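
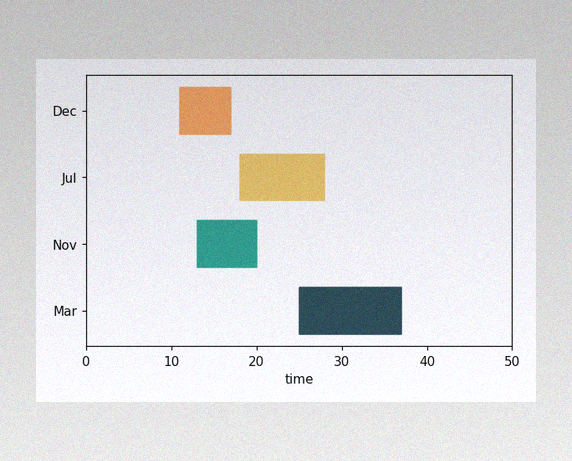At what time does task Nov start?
13

The image has some photo noise and uneven lighting. The Nov bar begins at t=13.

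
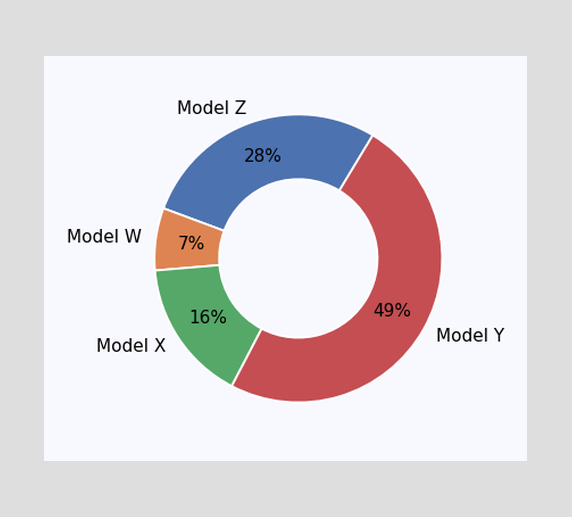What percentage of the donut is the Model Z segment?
28%

The Model Z segment takes up 28% of the ring.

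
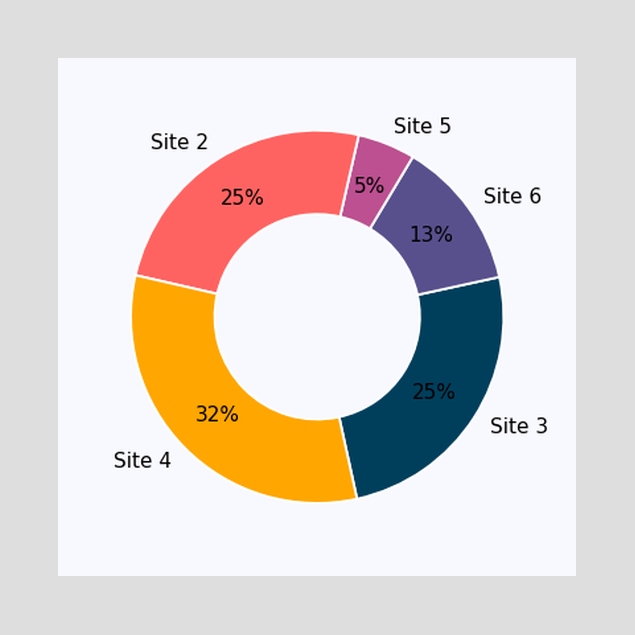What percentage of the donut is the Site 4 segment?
The Site 4 segment takes up 32% of the ring.

32%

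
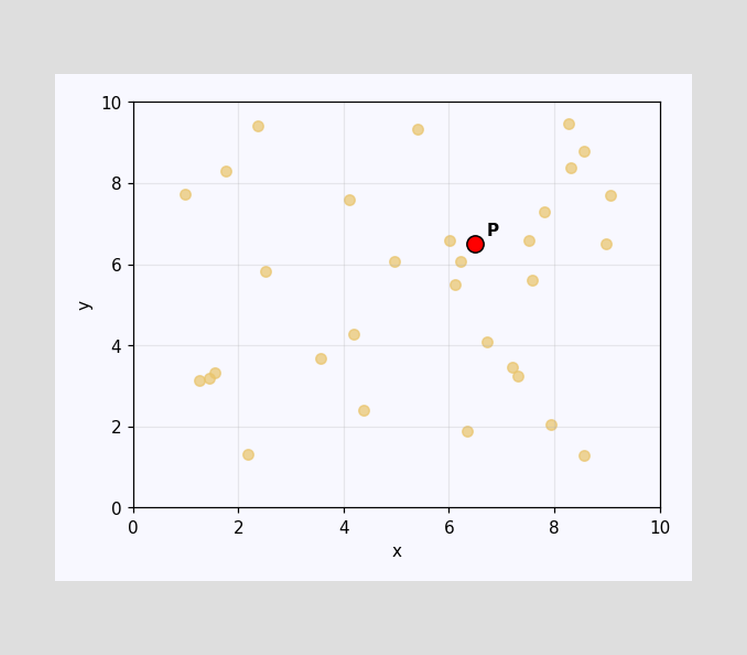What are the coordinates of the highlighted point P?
Following the gridlines from P to each axis, P sits at (6.5, 6.5).

(6.5, 6.5)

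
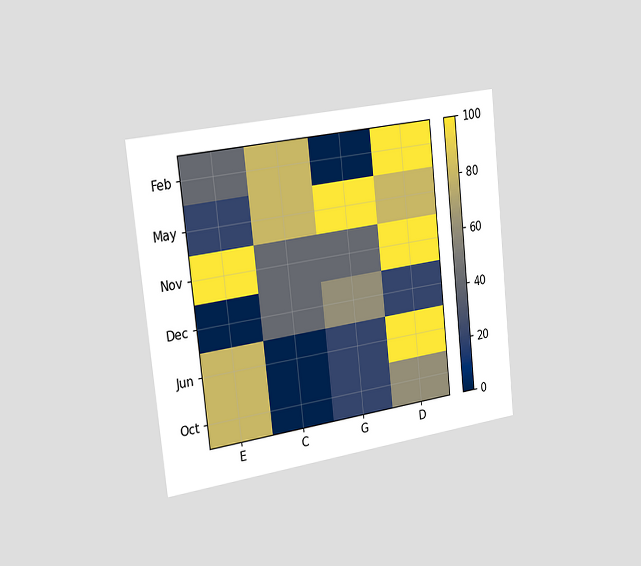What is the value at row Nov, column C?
The chart is tilted about 6° counter-clockwise and viewed slightly from the left. Matching cell (Nov, C) against the colorbar gives 40.

40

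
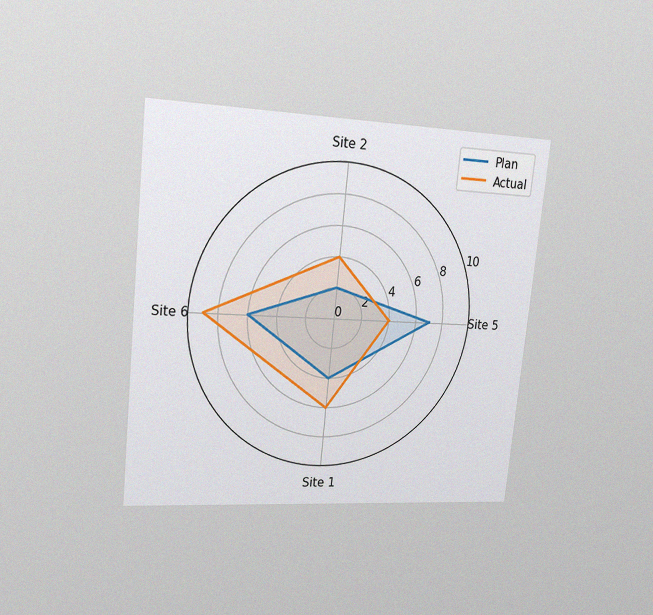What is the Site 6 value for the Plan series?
6

The chart is tilted about 6° clockwise and viewed slightly from the left, with some photo noise. On the Site 6 axis, Plan reaches 6.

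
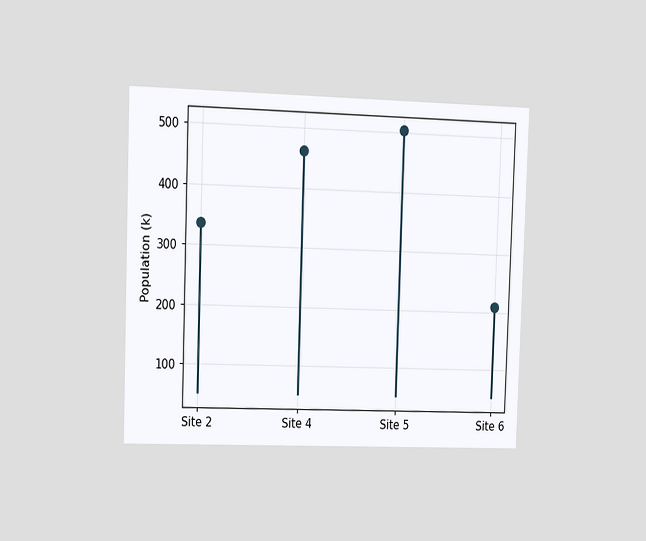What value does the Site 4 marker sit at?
462k

The chart is viewed slightly from the left. The Site 4 marker sits at 462k.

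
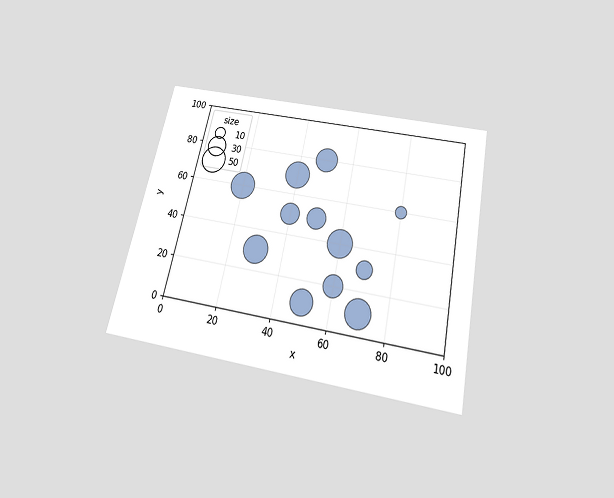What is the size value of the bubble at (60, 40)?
50

The chart is tilted about 12° clockwise and viewed slightly from below. Matching the bubble at (60, 40) against the size legend gives 50.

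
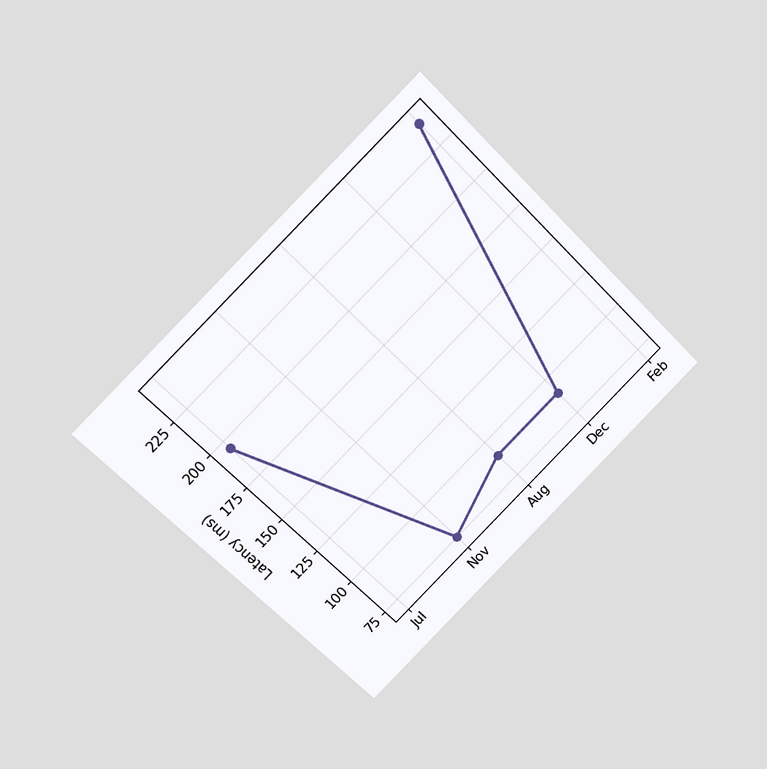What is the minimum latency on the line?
The chart is tilted about 45° counter-clockwise and viewed at a slight angle. The lowest point is at Nov, and reading across to the y-axis gives 75ms.

75ms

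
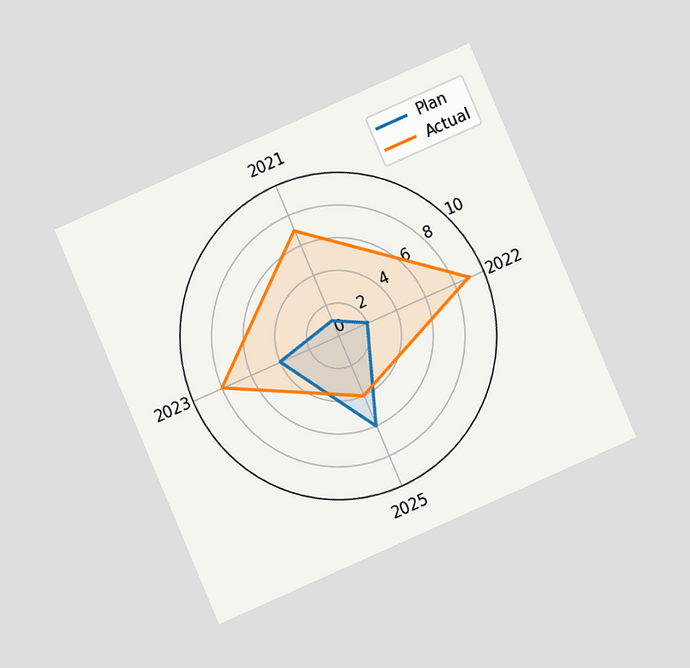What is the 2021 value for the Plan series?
1

The chart is tilted about 23° counter-clockwise and viewed at a slight angle. On the 2021 axis, Plan reaches 1.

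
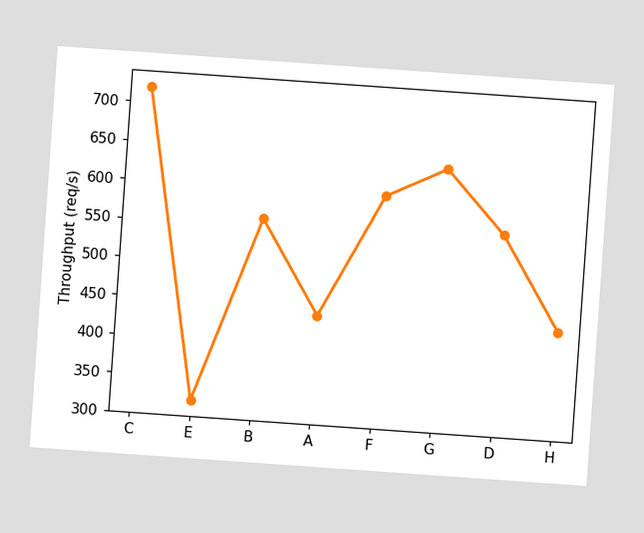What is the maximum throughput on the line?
720req/s

The chart is tilted about 4° clockwise. The highest point is at C, and reading across to the y-axis gives 720req/s.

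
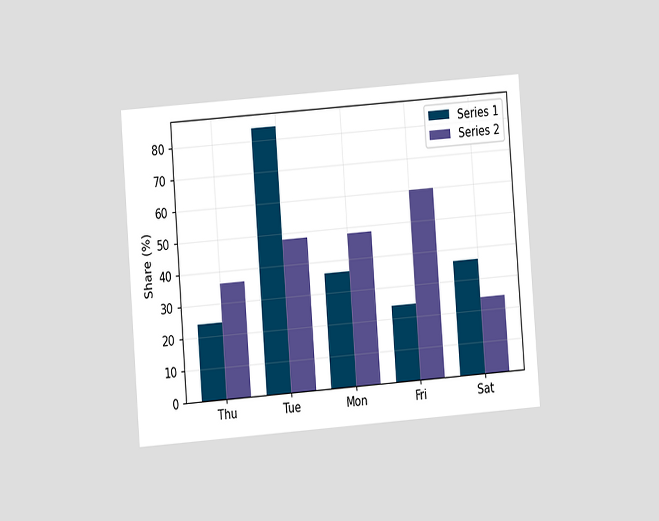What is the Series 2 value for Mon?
48%

The chart is tilted about 4° counter-clockwise and viewed at a slight angle. The Series 2 bar at Mon reaches 48% on the y-axis.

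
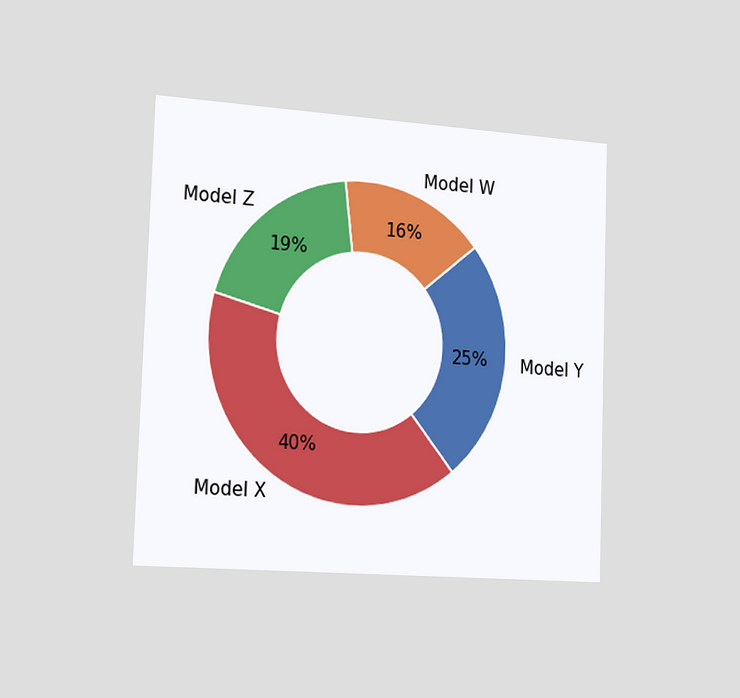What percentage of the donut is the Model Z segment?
The chart is tilted about 2° clockwise and viewed slightly from the left. The Model Z segment takes up 19% of the ring.

19%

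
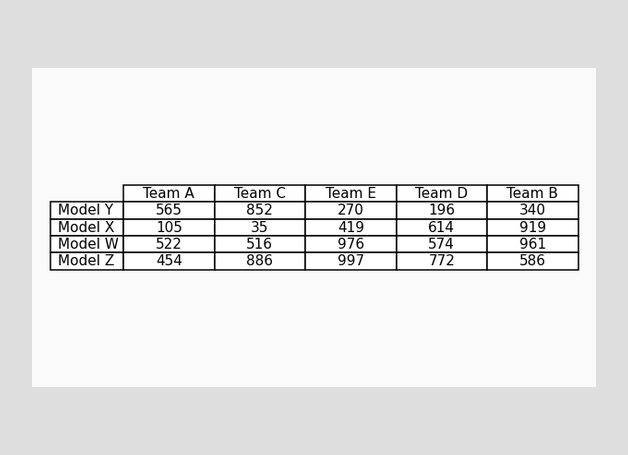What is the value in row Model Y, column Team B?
340

The (Model Y, Team B) cell reads 340.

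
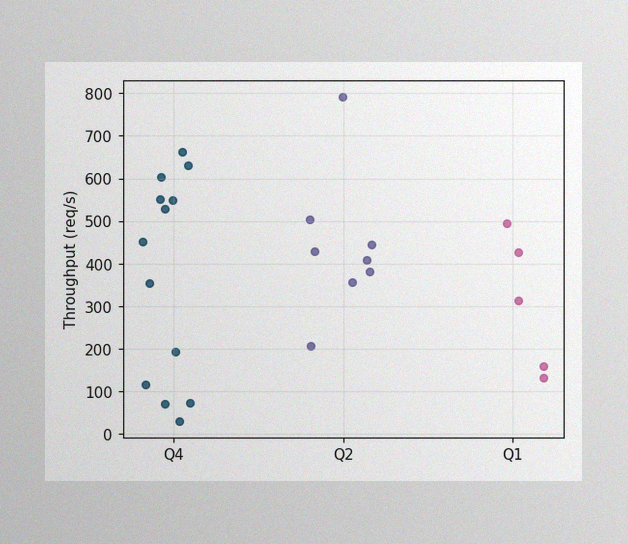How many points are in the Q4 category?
The image has some photo noise and uneven lighting. Counting the markers in the Q4 column gives 13.

13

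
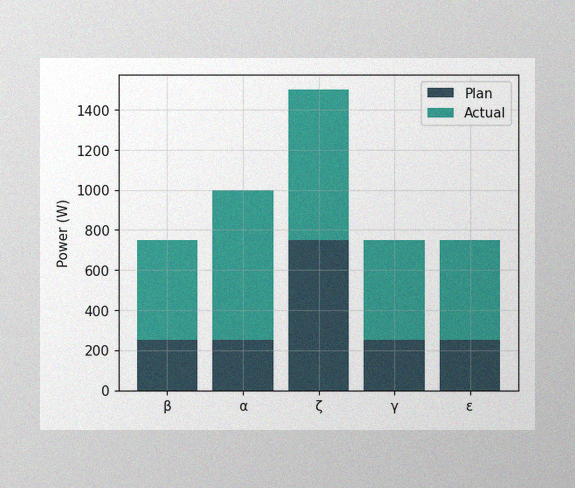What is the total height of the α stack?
The image has some photo noise and uneven lighting. The α stack's top reaches 1000W on the y-axis.

1000W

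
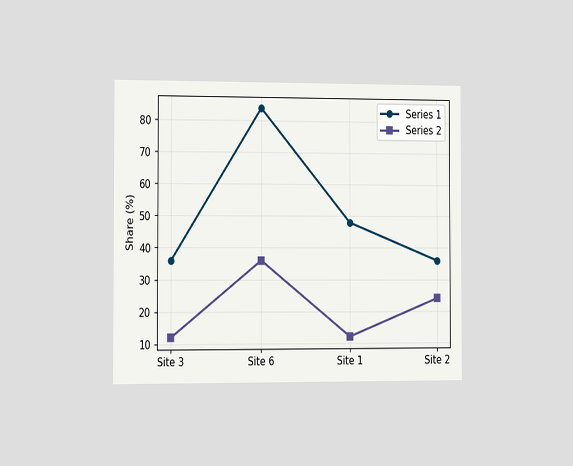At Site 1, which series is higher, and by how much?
The chart is viewed slightly from the left. At Site 1, Series 1 sits above the other line by 36%.

Series 1, by 36%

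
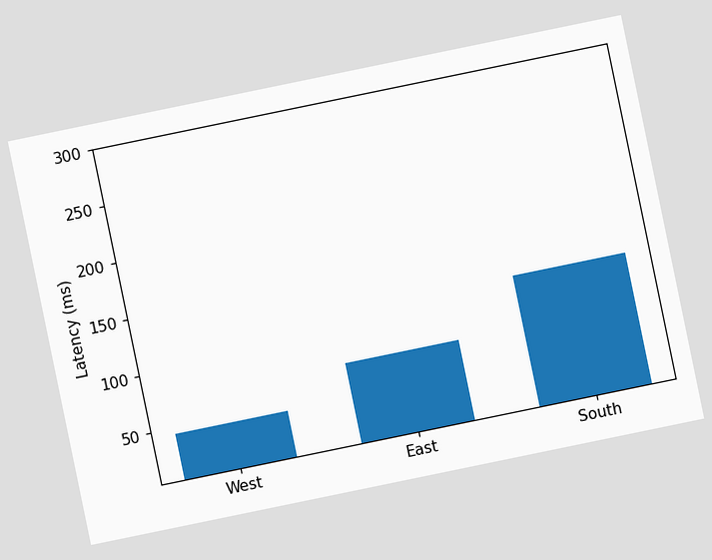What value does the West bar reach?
The chart is tilted about 12° counter-clockwise. Reading along the chart's y-axis, the West bar reaches 45ms.

45ms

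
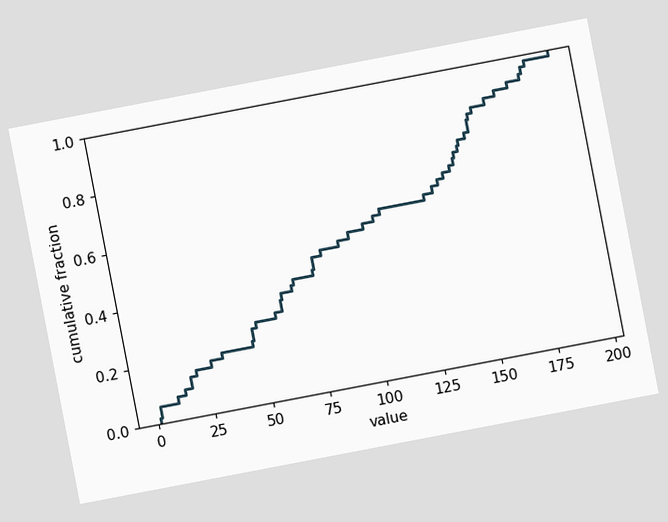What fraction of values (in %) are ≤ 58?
30%

The chart is tilted about 11° counter-clockwise. At x=58 the ECDF step is at 30%.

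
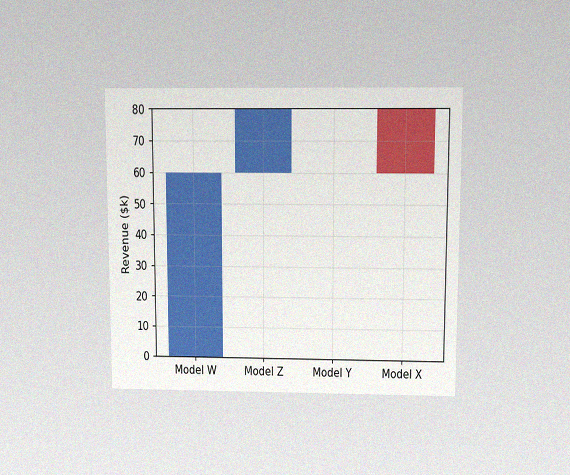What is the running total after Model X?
$60k

The chart is viewed slightly from above, with some photo noise. After Model X the running total reaches $60k.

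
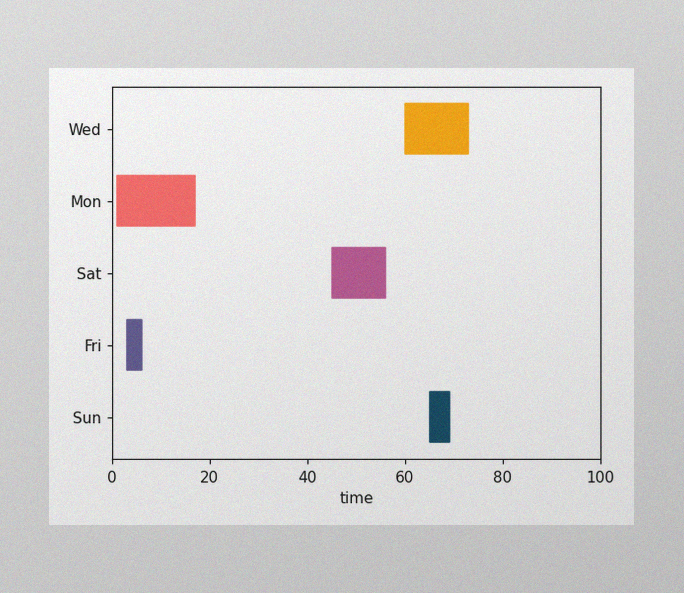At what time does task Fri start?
3

The image has some photo noise and uneven lighting. The Fri bar begins at t=3.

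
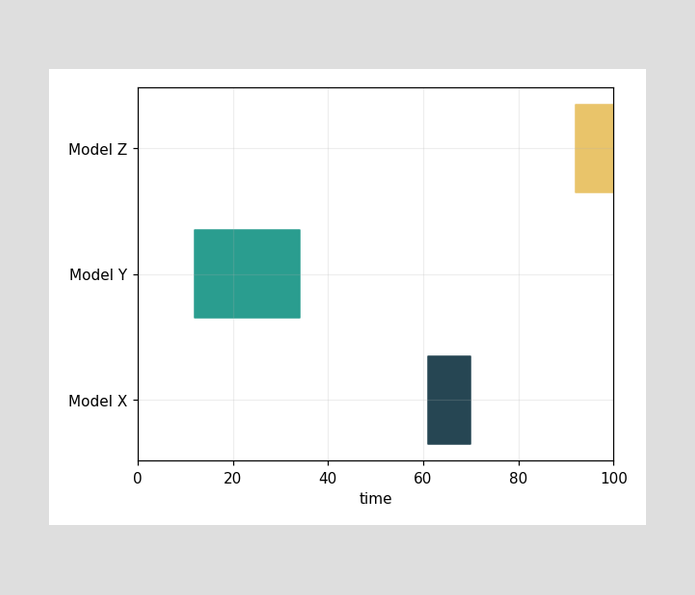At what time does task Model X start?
61

The Model X bar begins at t=61.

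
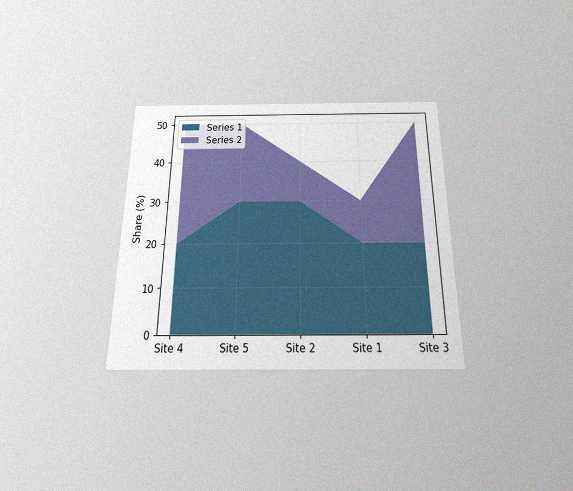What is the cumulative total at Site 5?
The chart is viewed slightly from below, with some photo noise. The stacked total at Site 5 reaches 50%.

50%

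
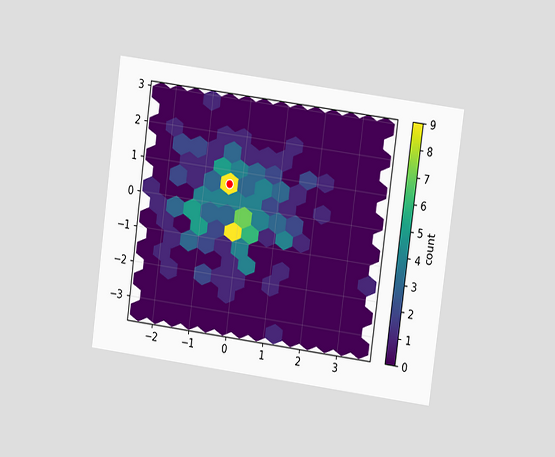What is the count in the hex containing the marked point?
9

The chart is tilted about 8° clockwise and viewed at a slight angle. The marked hex reads 9 on the colorbar.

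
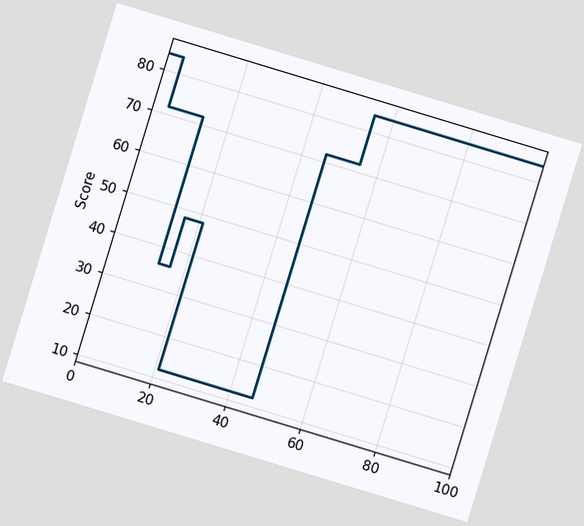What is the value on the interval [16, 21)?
48

The chart is tilted about 17° clockwise. On [16, 21) the step sits at 48.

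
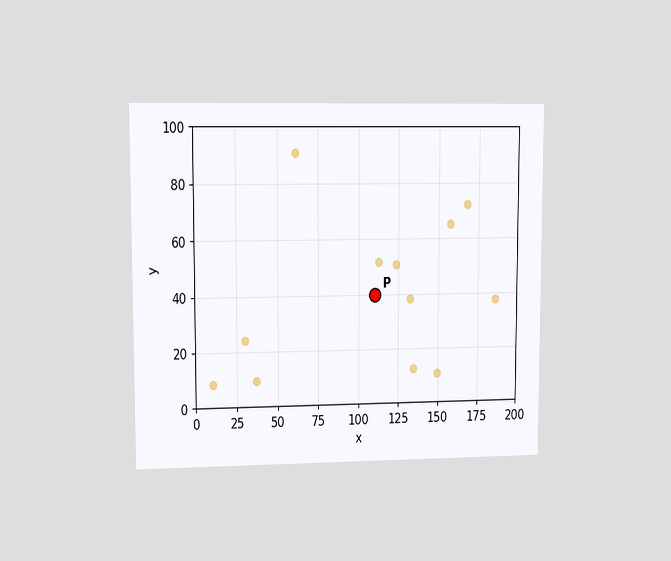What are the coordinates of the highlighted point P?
The chart is viewed at a slight angle. Following the gridlines from P to each axis, P sits at (110, 40).

(110, 40)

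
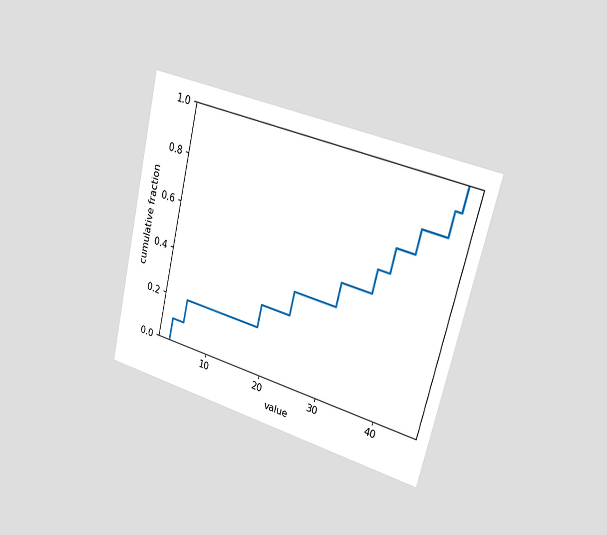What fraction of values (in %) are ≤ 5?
20%

The chart is tilted about 14° clockwise and viewed slightly from the right. At x=5 the ECDF step is at 20%.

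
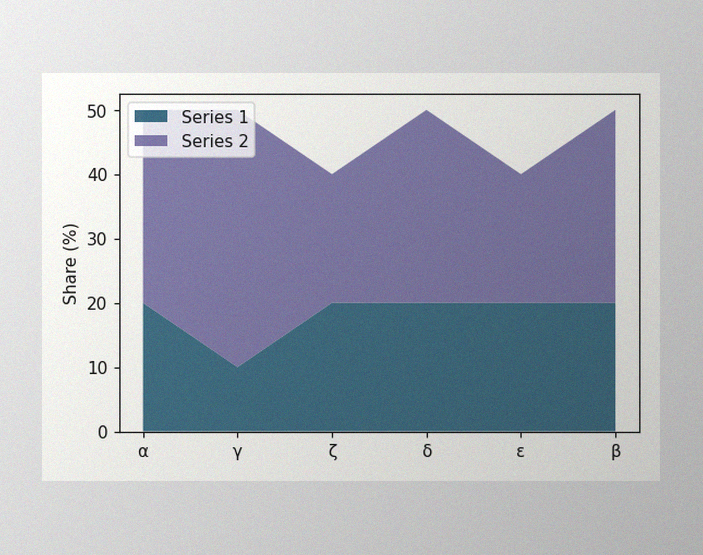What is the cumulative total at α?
50%

The image has some photo noise and uneven lighting. The stacked total at α reaches 50%.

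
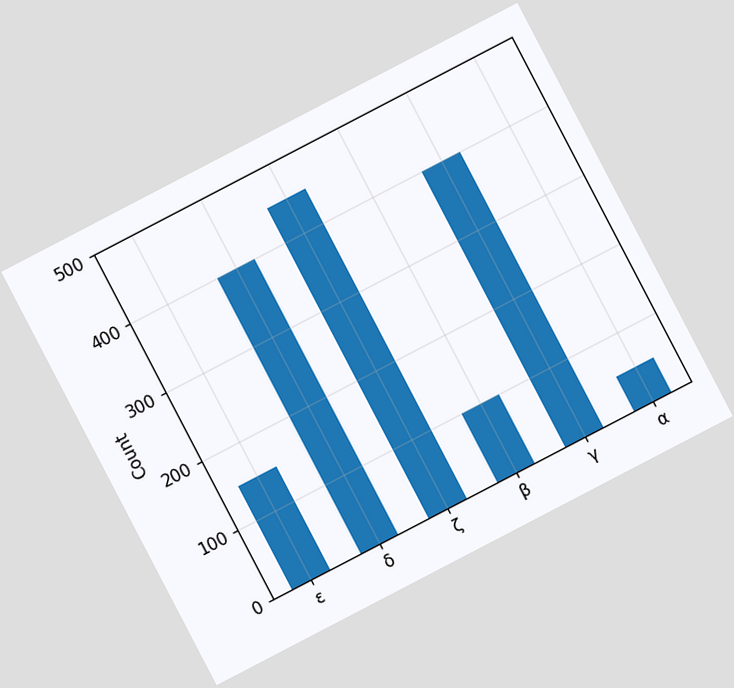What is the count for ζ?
The chart is tilted about 28° counter-clockwise. Reading along the chart's y-axis, the ζ bar reaches 450.

450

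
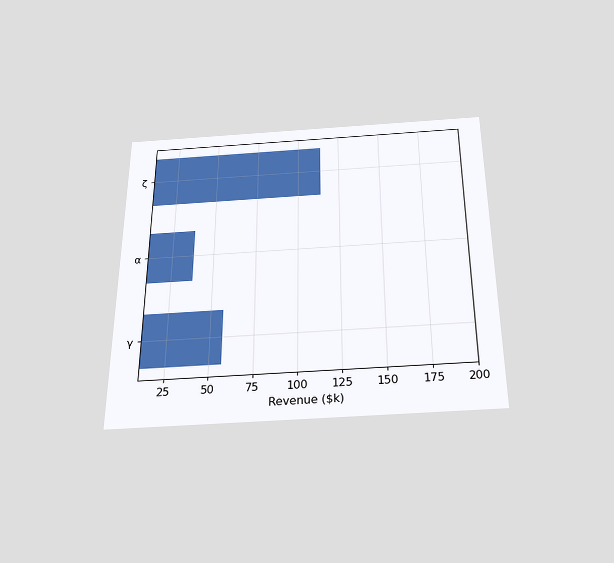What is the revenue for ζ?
The chart is viewed slightly from below. Reading along the chart's x-axis, the ζ bar reaches $114k.

$114k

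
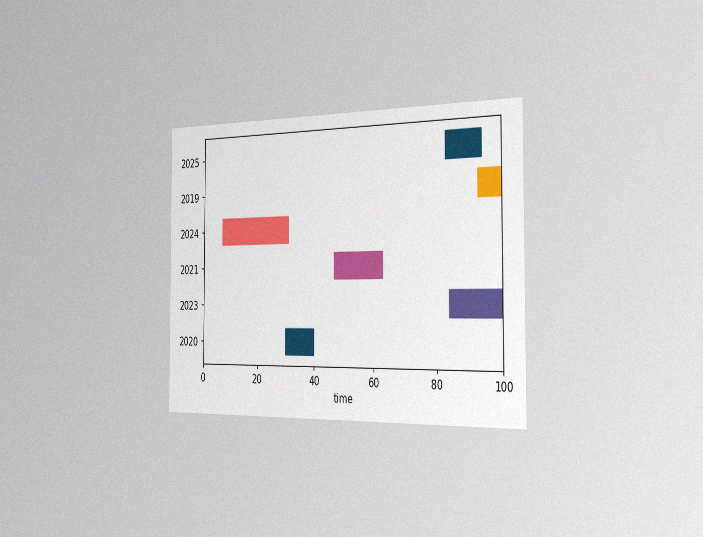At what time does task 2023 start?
The chart is viewed slightly from the right, with some photo noise. The 2023 bar begins at t=84.

84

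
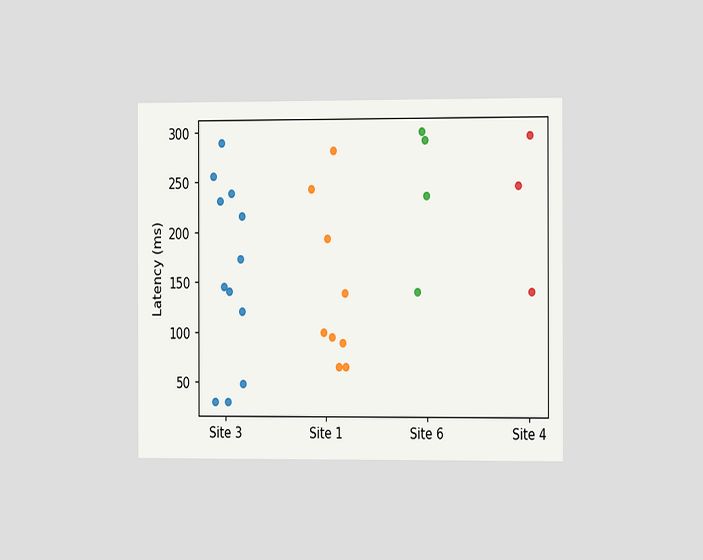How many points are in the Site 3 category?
The chart is viewed slightly from the right. Counting the markers in the Site 3 column gives 12.

12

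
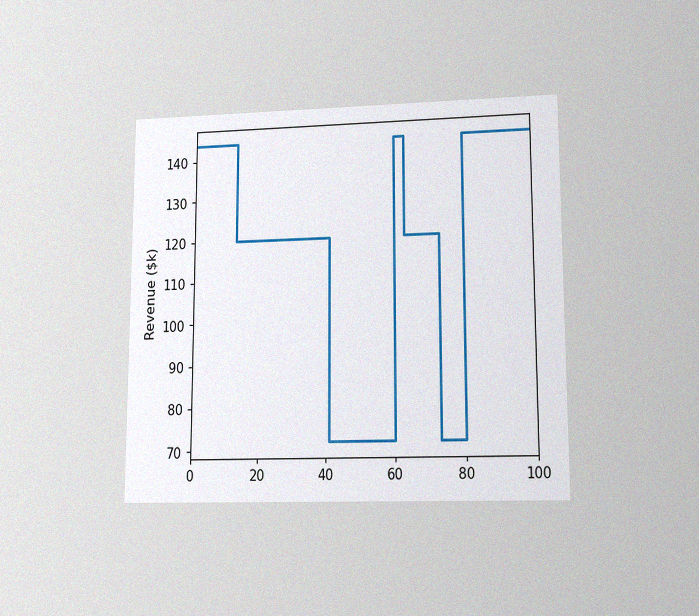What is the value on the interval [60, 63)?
$144k

The chart is viewed at a slight angle, with some photo noise. On [60, 63) the step sits at $144k.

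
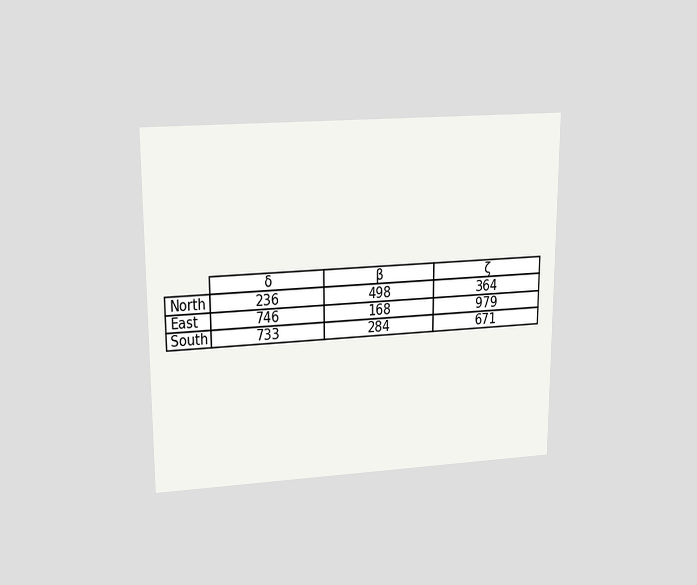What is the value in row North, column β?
498

The chart is viewed slightly from above. The (North, β) cell reads 498.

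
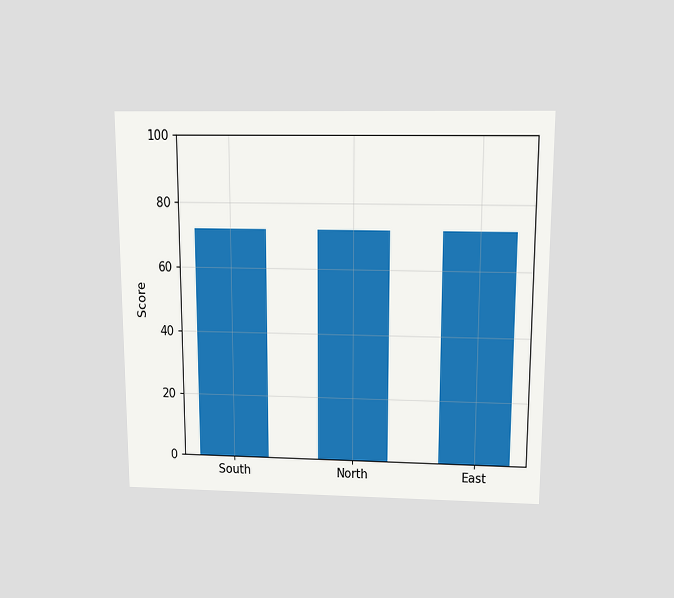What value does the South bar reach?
72

The chart is viewed slightly from above. Reading along the chart's y-axis, the South bar reaches 72.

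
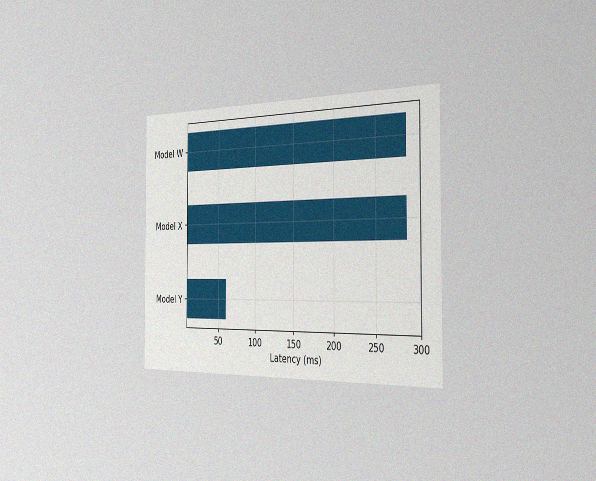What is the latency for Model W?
The chart is viewed slightly from the right, with some photo noise. Reading along the chart's x-axis, the Model W bar reaches 285ms.

285ms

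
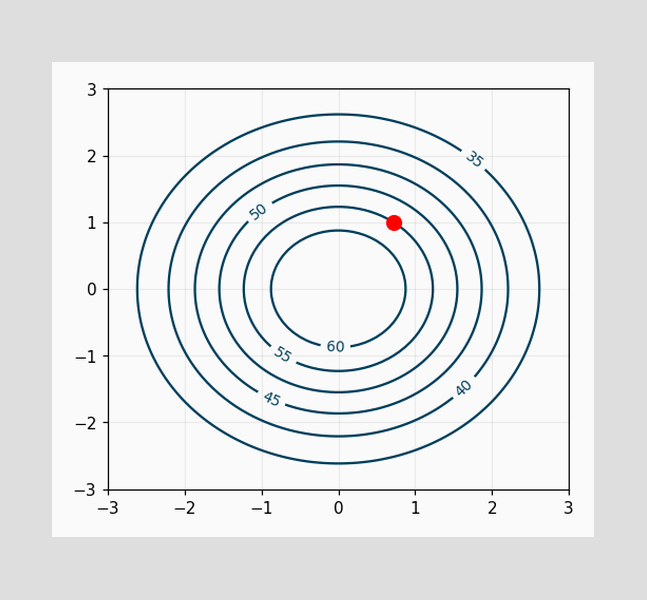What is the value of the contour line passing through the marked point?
55

The marked point sits on the contour labelled 55.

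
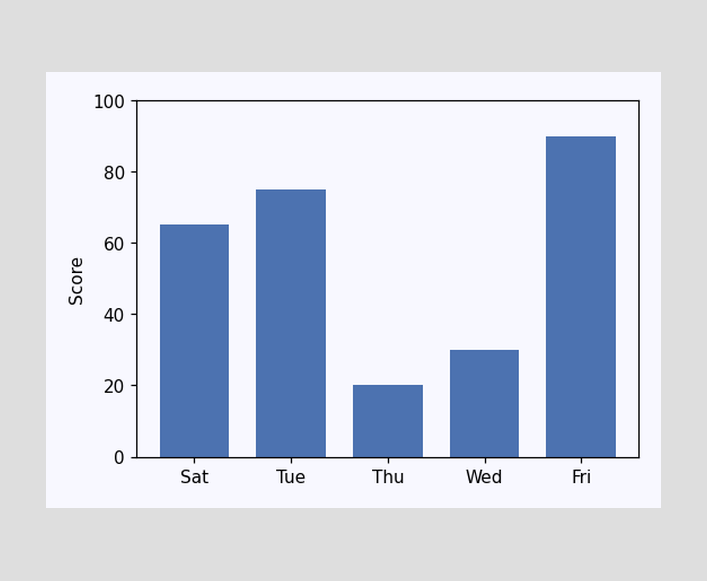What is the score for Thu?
Reading along the chart's y-axis, the Thu bar reaches 20.

20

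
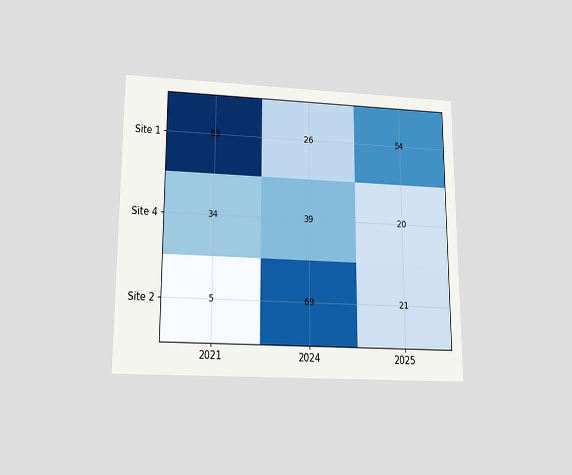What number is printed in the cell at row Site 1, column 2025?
54

The chart is viewed slightly from below. The (Site 1, 2025) cell reads 54.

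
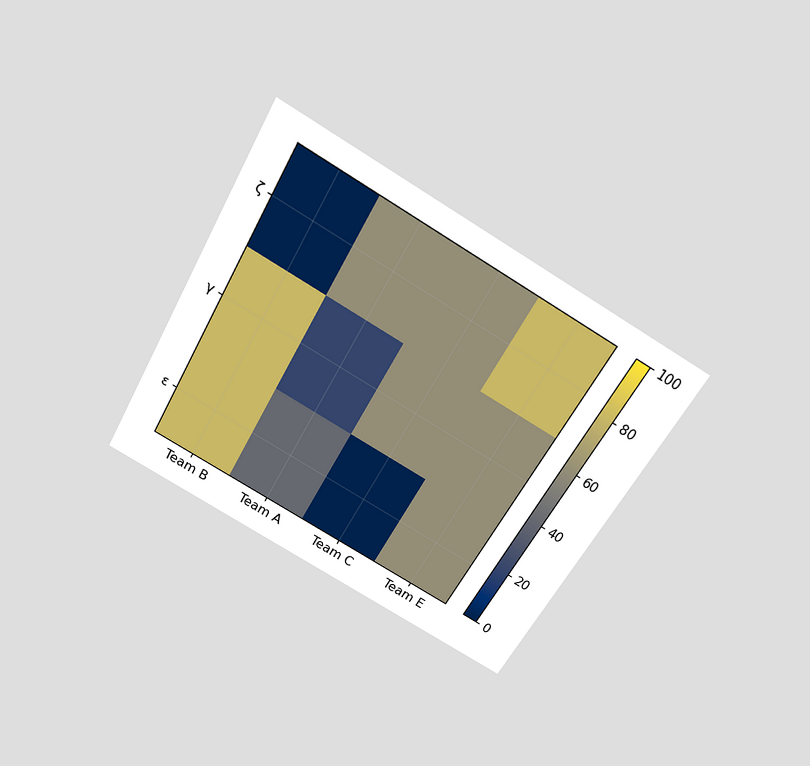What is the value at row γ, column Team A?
The chart is tilted about 30° clockwise and viewed slightly from above. Matching cell (γ, Team A) against the colorbar gives 20.

20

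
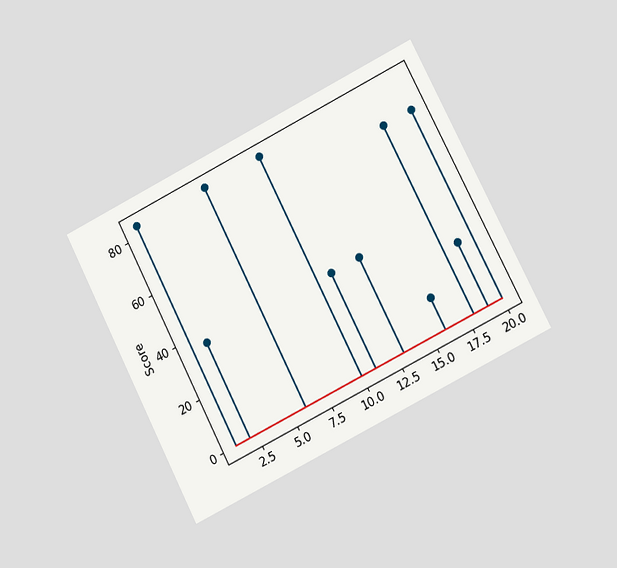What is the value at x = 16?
12

The chart is tilted about 27° counter-clockwise and viewed at a slight angle. The stem at x=16 reaches 12.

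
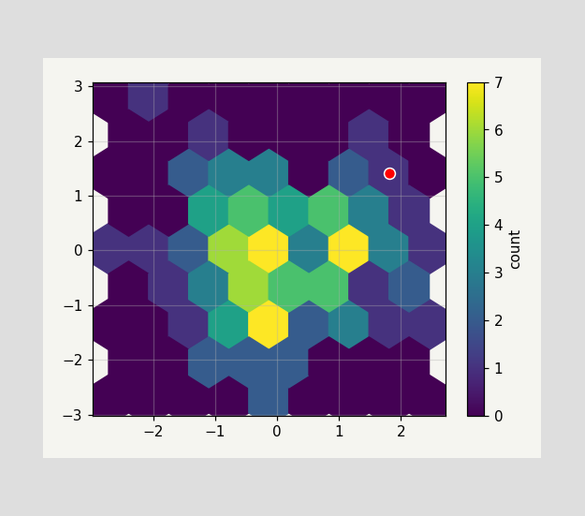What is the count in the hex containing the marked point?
1

The marked hex reads 1 on the colorbar.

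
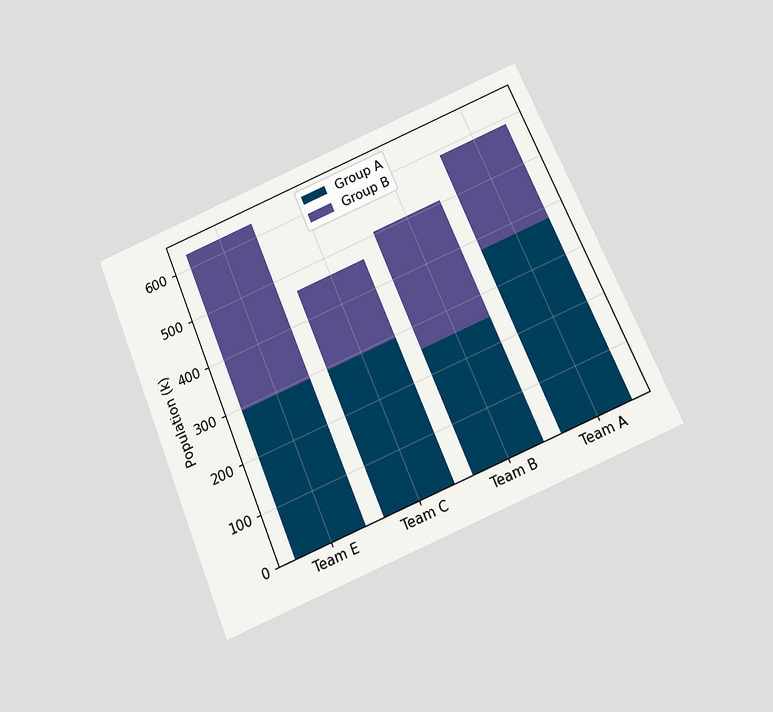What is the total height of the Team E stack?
The chart is tilted about 23° counter-clockwise and viewed slightly from below. The Team E stack's top reaches 630k on the y-axis.

630k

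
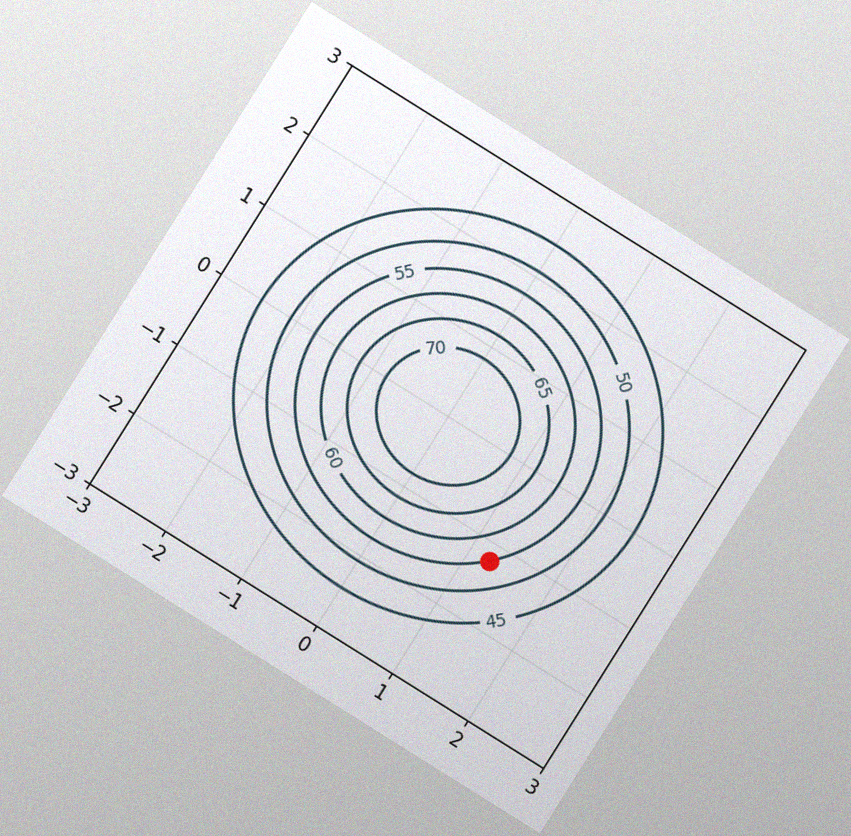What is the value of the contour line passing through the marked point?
55

The chart is tilted about 32° clockwise, with some photo noise. The marked point sits on the contour labelled 55.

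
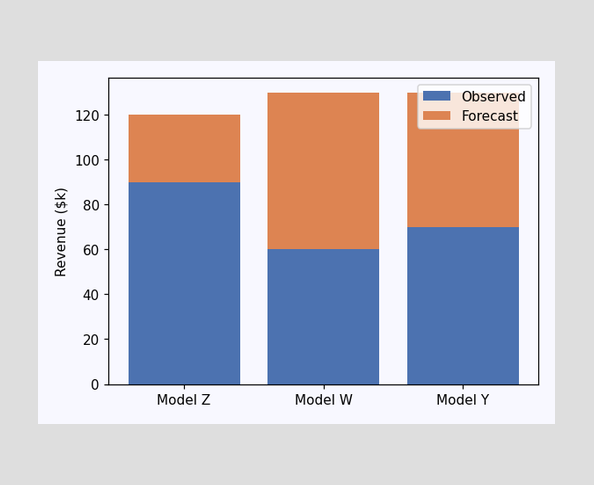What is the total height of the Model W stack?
$130k

The Model W stack's top reaches $130k on the y-axis.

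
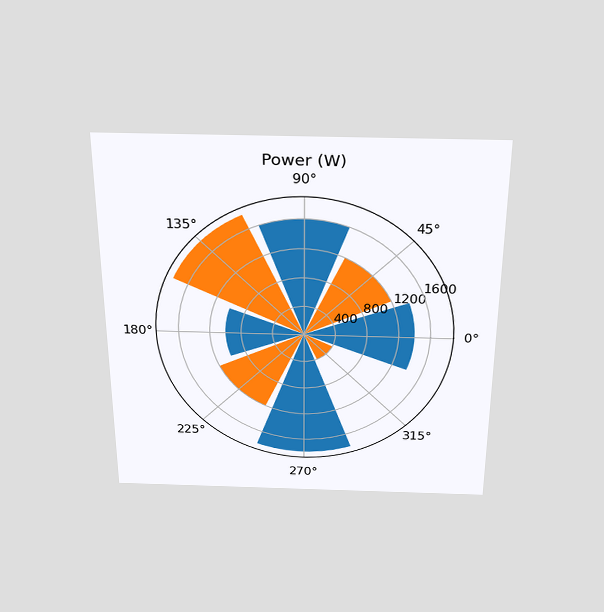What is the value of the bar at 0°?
The chart is viewed slightly from above. The bar at 0° reaches 1400W on the radial axis.

1400W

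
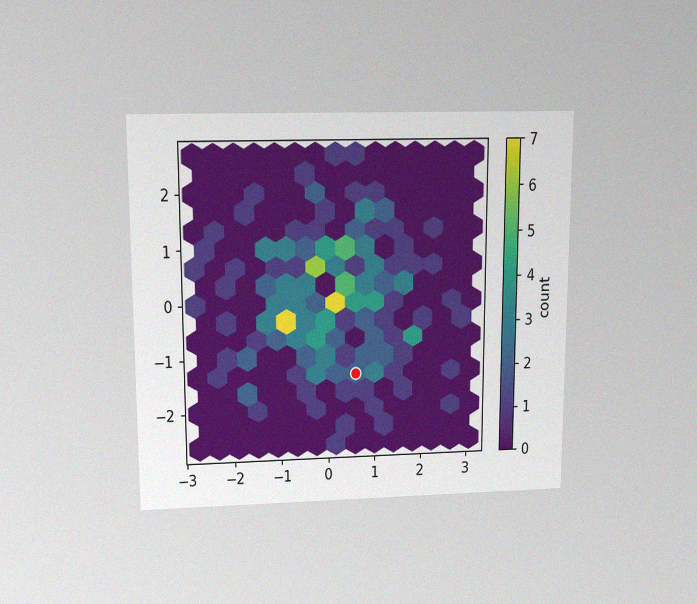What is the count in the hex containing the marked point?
2

The chart is viewed slightly from above, with some photo noise. The marked hex reads 2 on the colorbar.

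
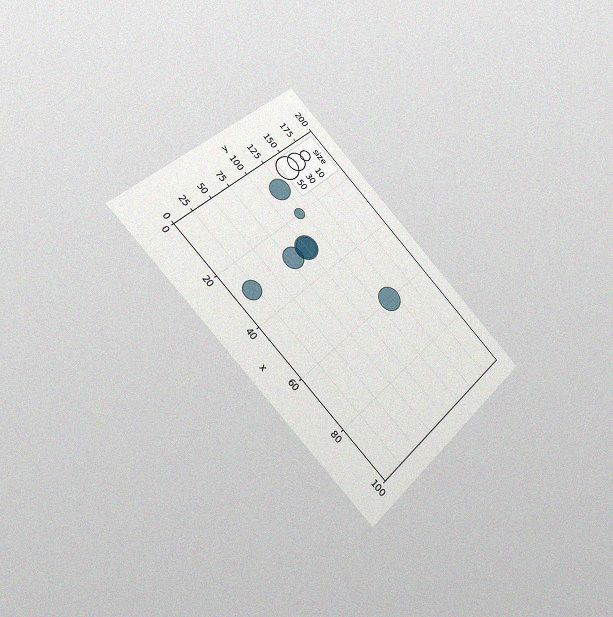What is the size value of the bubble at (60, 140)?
50

The chart is tilted about 45° clockwise and viewed at a slight angle, with some photo noise. Matching the bubble at (60, 140) against the size legend gives 50.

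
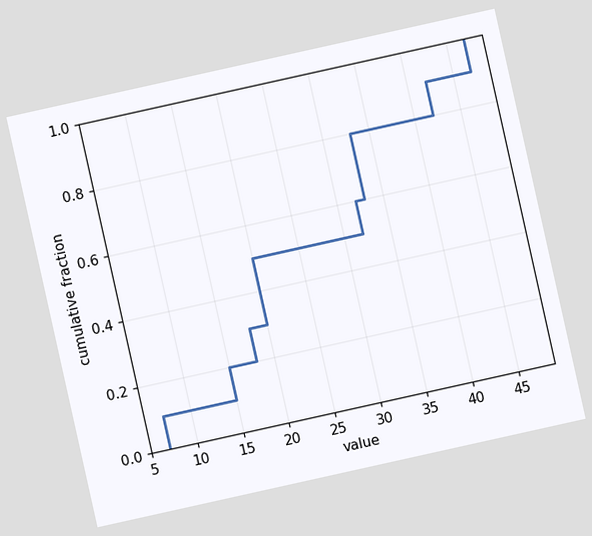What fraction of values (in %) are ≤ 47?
100%

The chart is tilted about 13° counter-clockwise. At x=47 the ECDF step is at 100%.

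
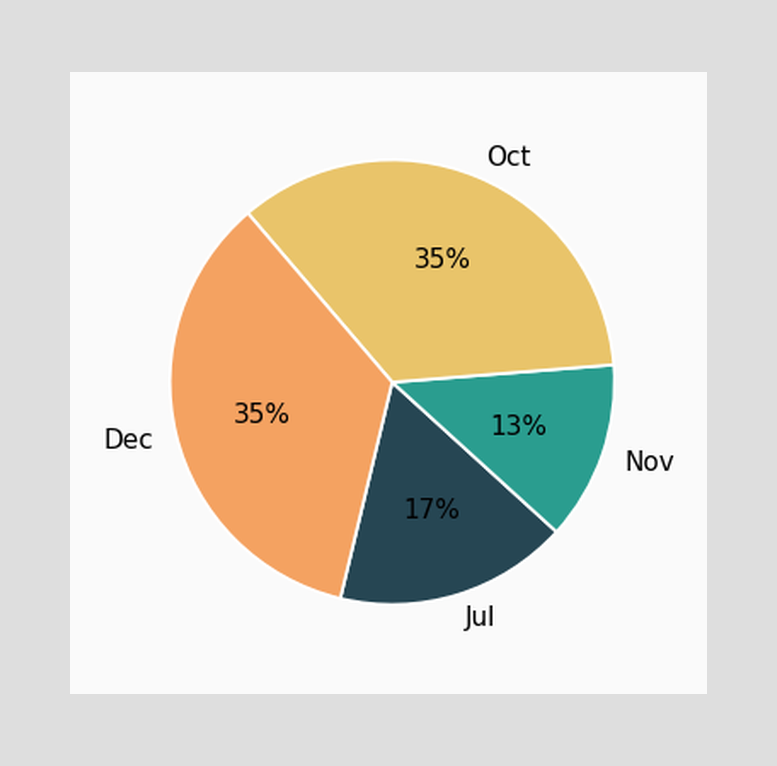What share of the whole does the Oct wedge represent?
35%

The Oct slice takes up 35% of the pie.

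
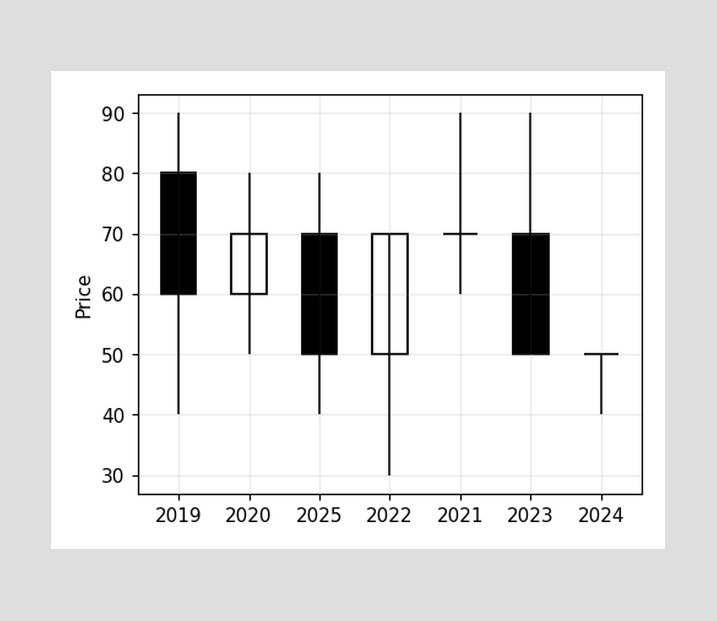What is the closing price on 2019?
60

The 2019 candle closes at 60.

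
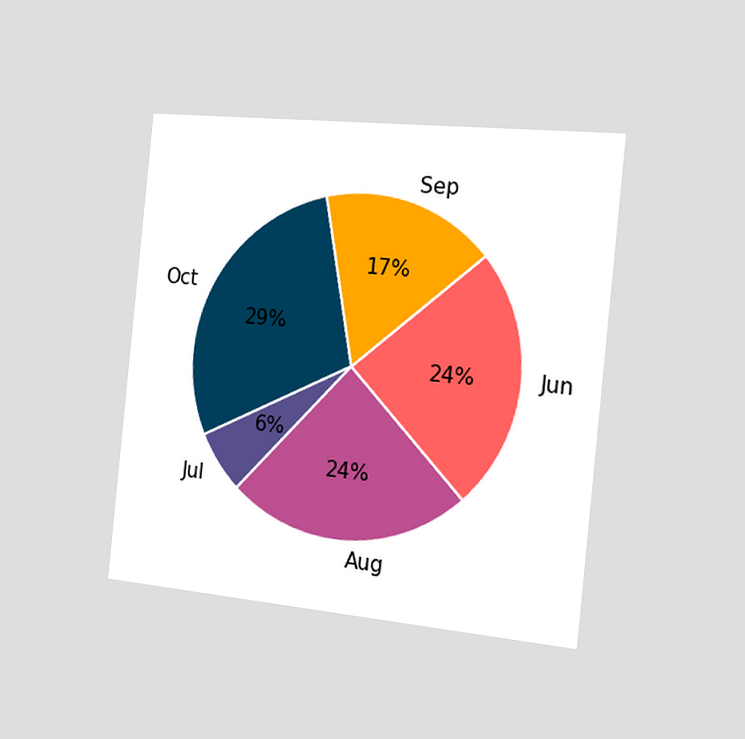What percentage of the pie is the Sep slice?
The chart is tilted about 6° clockwise and viewed slightly from the right. The Sep slice takes up 17% of the pie.

17%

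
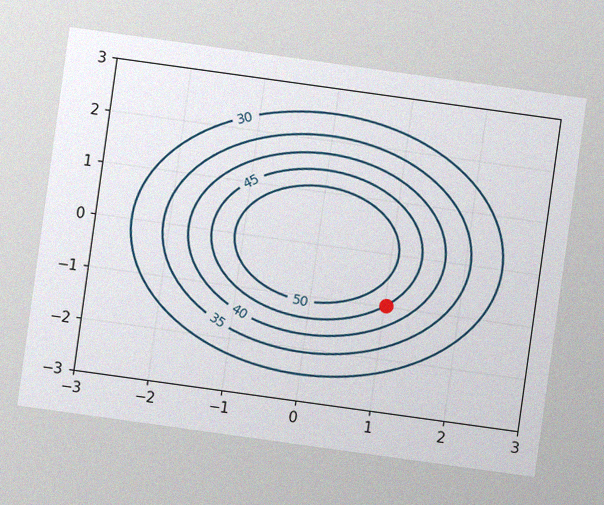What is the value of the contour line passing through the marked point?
The chart is tilted about 8° clockwise, with some photo noise. The marked point sits on the contour labelled 45.

45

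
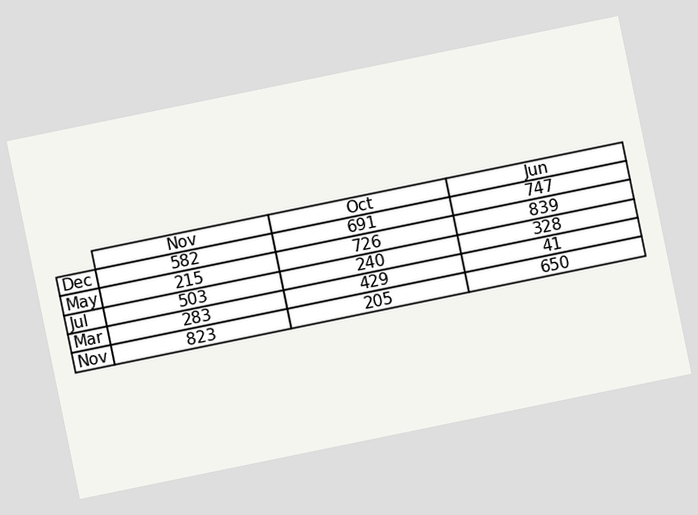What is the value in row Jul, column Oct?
The chart is tilted about 12° counter-clockwise. The (Jul, Oct) cell reads 240.

240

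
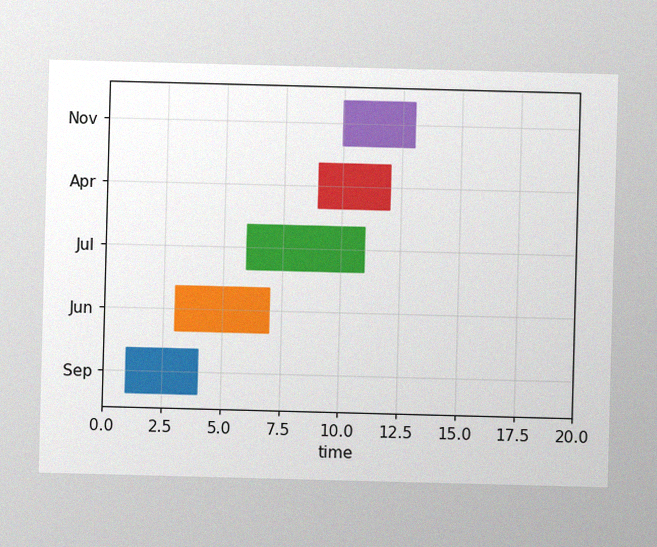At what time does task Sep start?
The image has some photo noise and uneven lighting. The Sep bar begins at t=1.

1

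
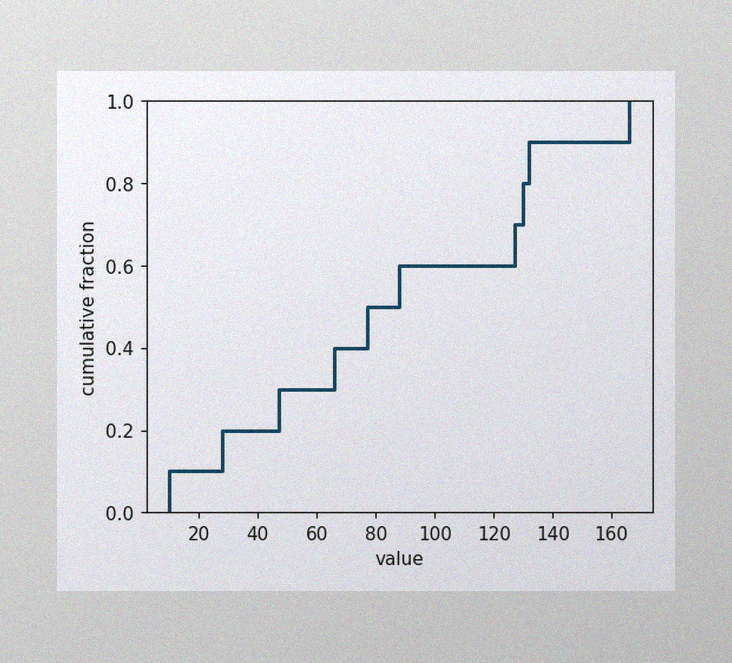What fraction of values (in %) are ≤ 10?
The image has some photo noise and uneven lighting. At x=10 the ECDF step is at 10%.

10%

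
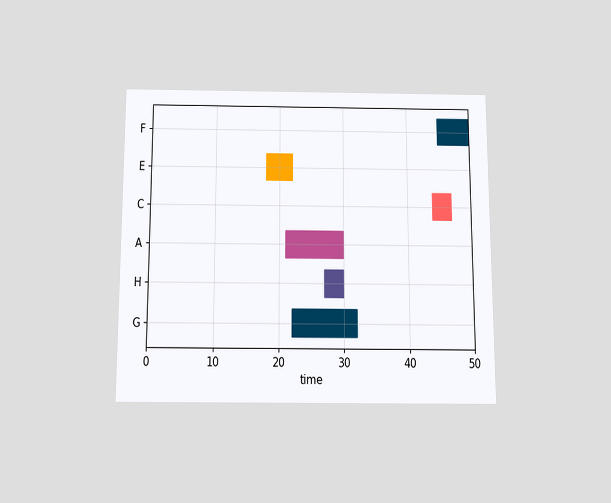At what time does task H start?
27

The chart is viewed slightly from below. The H bar begins at t=27.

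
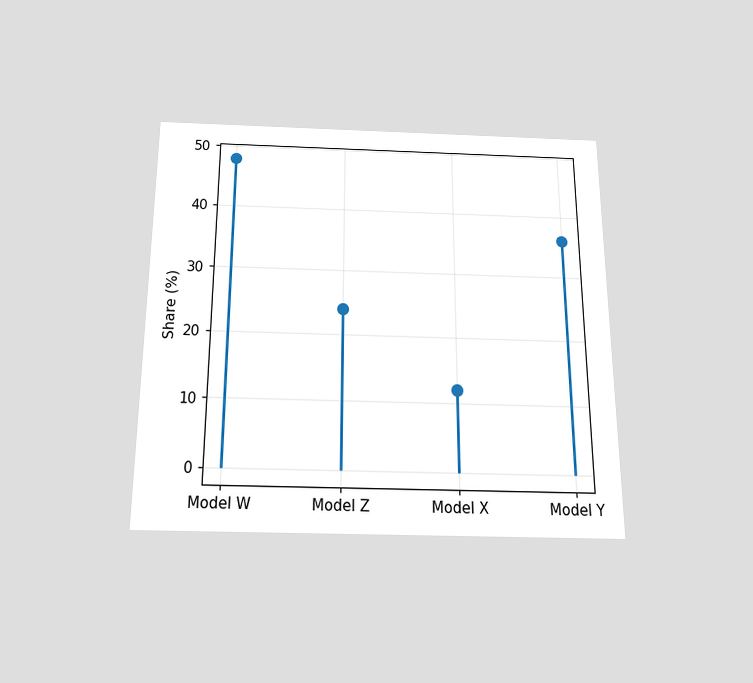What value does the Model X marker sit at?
The chart is viewed slightly from below. The Model X marker sits at 12%.

12%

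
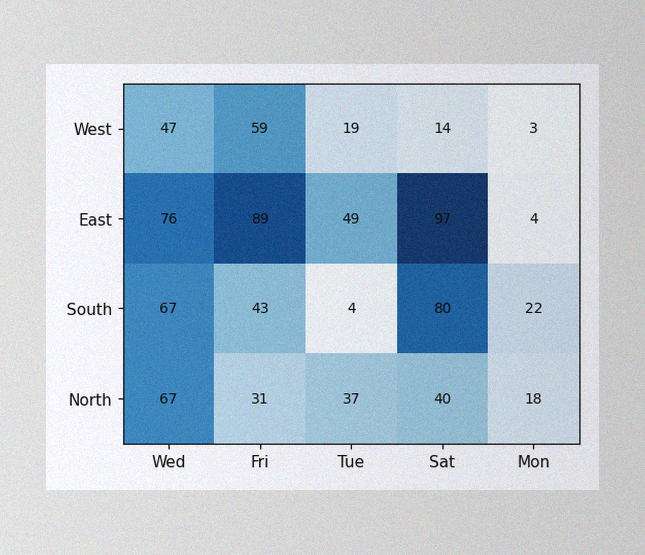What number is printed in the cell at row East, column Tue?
The image has some photo noise and uneven lighting. The (East, Tue) cell reads 49.

49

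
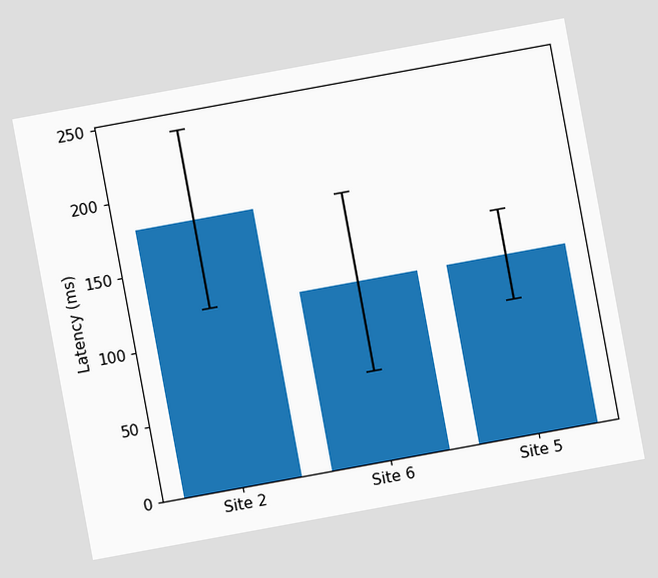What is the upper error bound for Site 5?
150ms

The chart is tilted about 10° counter-clockwise. The Site 5 bar's upper whisker reaches 150ms.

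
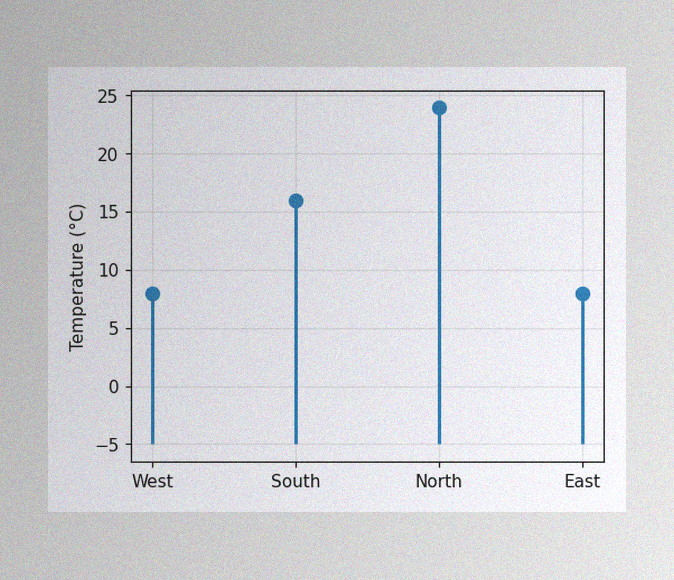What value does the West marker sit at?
The image has some photo noise and uneven lighting. The West marker sits at 8°C.

8°C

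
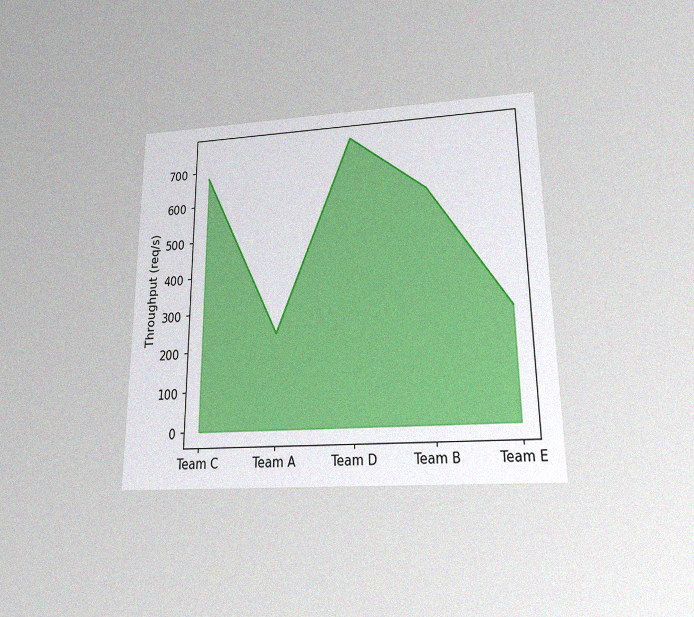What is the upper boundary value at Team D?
760req/s

The chart is viewed slightly from below, with some photo noise. At Team D the upper boundary is at 760req/s.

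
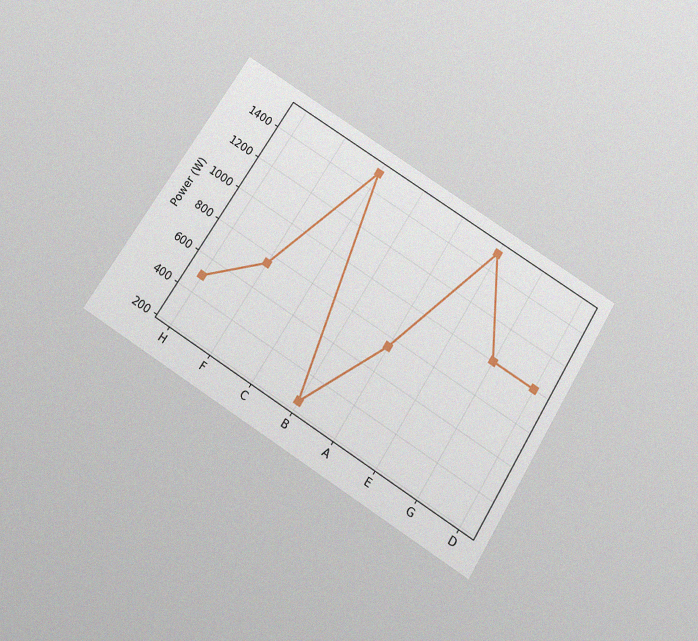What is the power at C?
The chart is tilted about 32° clockwise and viewed slightly from below, with some photo noise. At C, the line is at 1500W.

1500W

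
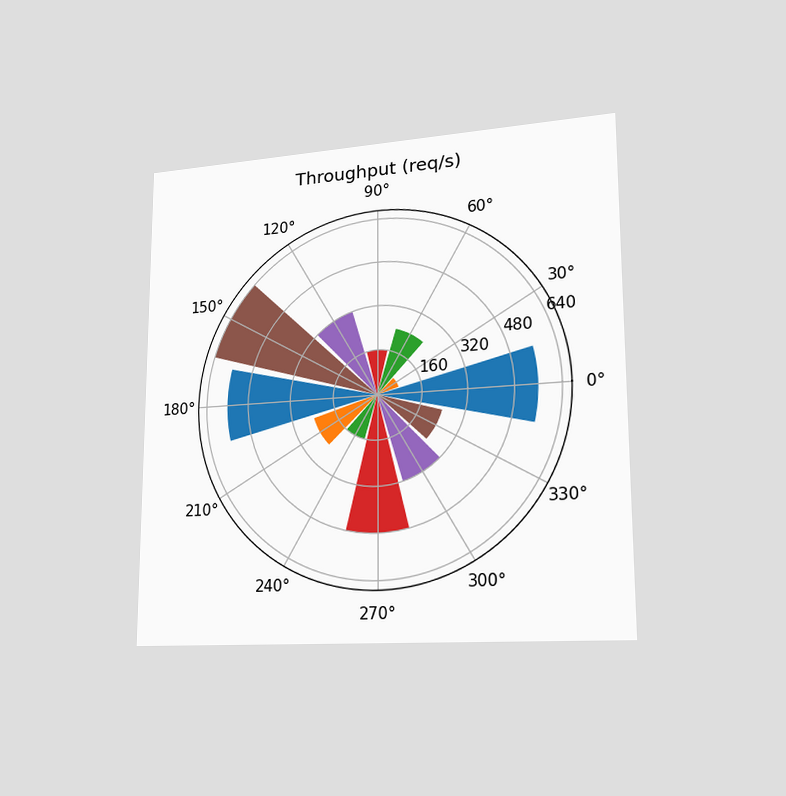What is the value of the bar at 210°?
The chart is viewed slightly from the right. The bar at 210° reaches 240req/s on the radial axis.

240req/s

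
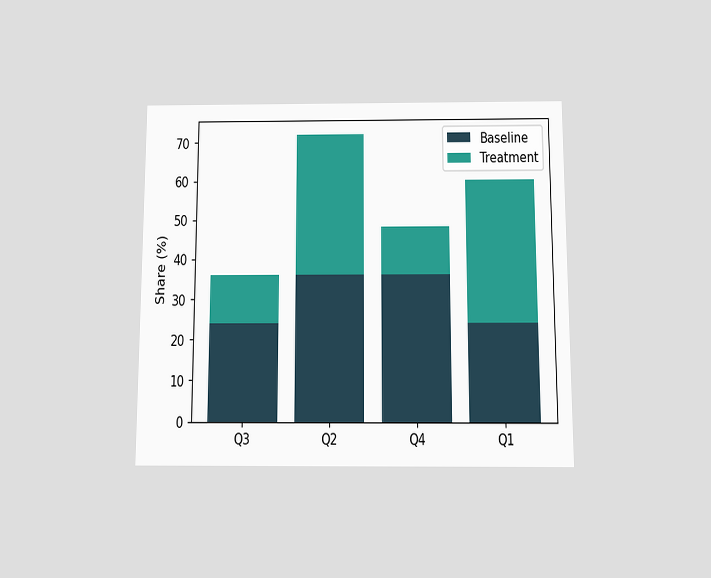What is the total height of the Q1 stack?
60%

The chart is viewed slightly from below. The Q1 stack's top reaches 60% on the y-axis.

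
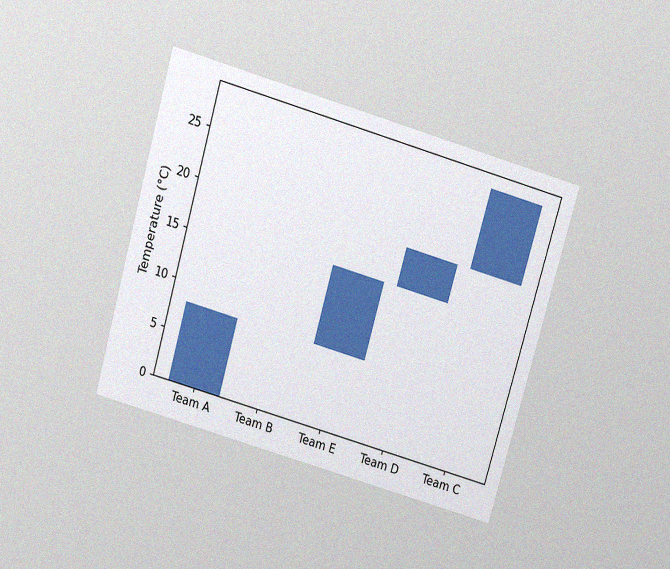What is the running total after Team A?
The chart is tilted about 16° clockwise and viewed slightly from above, with some photo noise. After Team A the running total reaches 8°C.

8°C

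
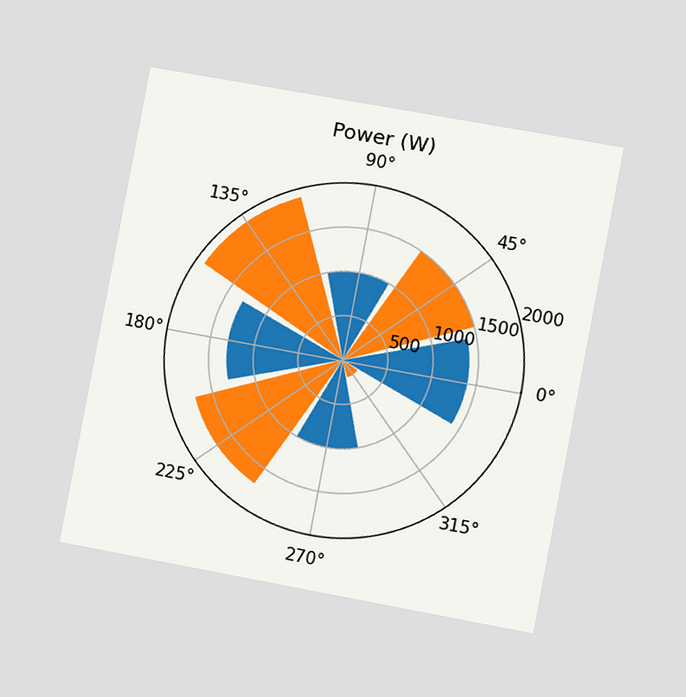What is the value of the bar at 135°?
The chart is tilted about 11° clockwise and viewed at a slight angle. The bar at 135° reaches 1900W on the radial axis.

1900W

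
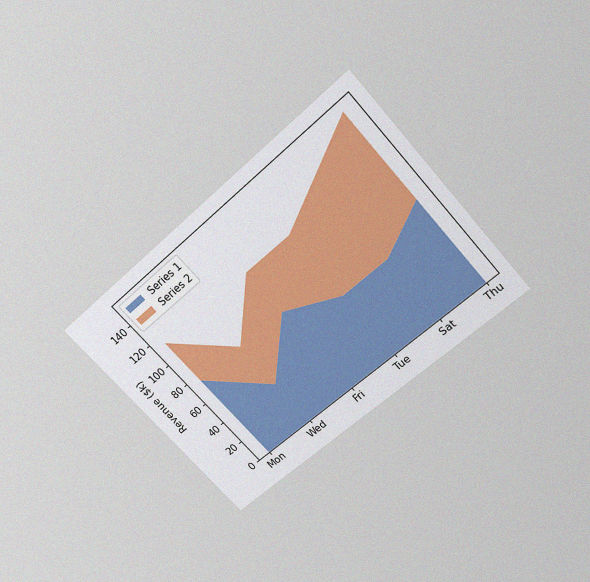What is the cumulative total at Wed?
The chart is tilted about 42° counter-clockwise and viewed slightly from above, with some photo noise. The stacked total at Wed reaches $76k.

$76k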